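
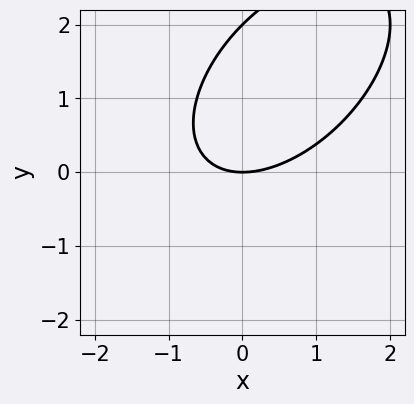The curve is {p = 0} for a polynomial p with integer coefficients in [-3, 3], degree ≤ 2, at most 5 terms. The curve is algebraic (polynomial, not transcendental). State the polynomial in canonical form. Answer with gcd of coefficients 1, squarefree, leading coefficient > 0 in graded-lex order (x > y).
x^2 - x*y + y^2 - 2*y

1. Degree: a generic line meets the curve in up to 2 points, so deg p = 2.
2. Against the integer gridlines: among the integer gridlines, it crosses the y-axis at y ∈ {0, 2}; it crosses the x-axis at the gridline x = 0.
3. Putting this together gives p.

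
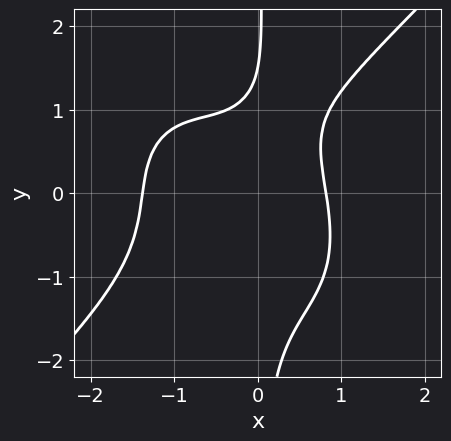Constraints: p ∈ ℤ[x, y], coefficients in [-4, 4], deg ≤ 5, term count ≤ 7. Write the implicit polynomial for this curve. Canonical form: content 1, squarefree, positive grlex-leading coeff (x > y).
1. The degree is 4 — no degree-3 curve has this shape.
2. Solving for integer coefficients yields p as stated.

3*x^4 - 3*x*y^3 + 3*x^3 + 2*y - 3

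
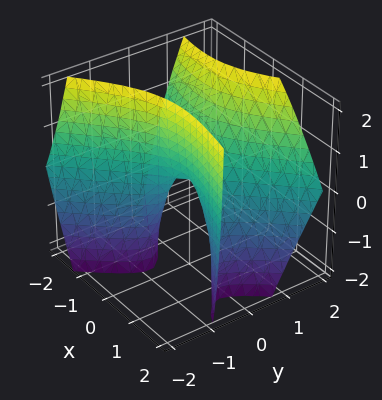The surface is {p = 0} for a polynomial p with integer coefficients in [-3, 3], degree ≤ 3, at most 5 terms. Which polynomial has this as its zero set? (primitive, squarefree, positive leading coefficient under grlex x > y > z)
First, the degree is 2 — a generic line meets the surface in up to 2 points.
Then, against the integer gridlines: one x-axis crossing is at x = 0; it meets the y-axis at y = 0 (among the integer gridlines); it meets the z-axis at z = 0 (among the integer gridlines).
Finally, assembling these constraints gives the stated polynomial.

x^2 + 2*x*y - 3*y^2 + 2*y*z + z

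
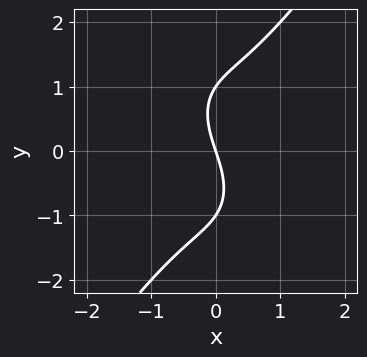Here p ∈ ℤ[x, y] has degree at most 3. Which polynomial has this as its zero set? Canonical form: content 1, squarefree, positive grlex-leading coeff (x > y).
3*x^3 - y^3 + 3*x + y

1. Degree: no degree-2 curve has this shape, so deg p = 3.
2. From the axis intercepts and sections: it meets the x-axis at x = 0 (among the integer gridlines); among the integer gridlines, it crosses the y-axis at y ∈ {-1, 0, 1}.
3. Solving for integer coefficients yields p as stated.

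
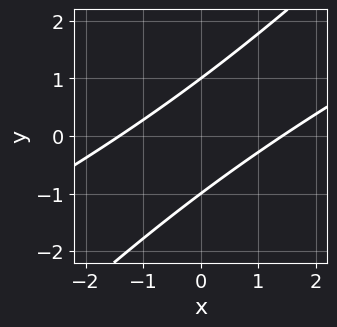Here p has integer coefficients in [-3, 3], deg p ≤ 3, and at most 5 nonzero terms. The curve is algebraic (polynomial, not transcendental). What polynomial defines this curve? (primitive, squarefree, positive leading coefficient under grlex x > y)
x^2 - 3*x*y + 2*y^2 - 2

The degree is 2 — a generic line meets the curve in up to 2 points.
Observable constraints: the y-axis gridline crossings are at y ∈ {-1, 1}.
Putting this together gives p.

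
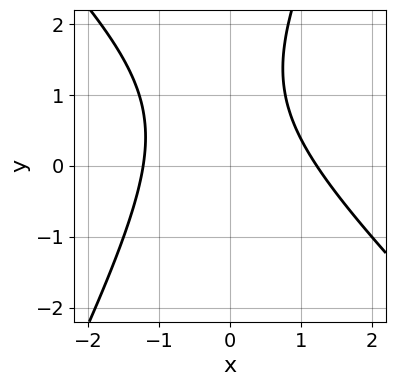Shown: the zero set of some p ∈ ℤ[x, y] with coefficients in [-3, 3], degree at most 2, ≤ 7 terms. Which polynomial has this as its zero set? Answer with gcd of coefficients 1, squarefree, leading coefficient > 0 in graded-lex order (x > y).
2*x^2 + x*y - y^2 + 2*y - 3

(a) Degree: no degree-1 curve has this shape, so deg p = 2.
(b) Against the integer gridlines: no y-intercept at any integer in the box.
(c) Fitting integer coefficients to these (and the overall shape) gives p.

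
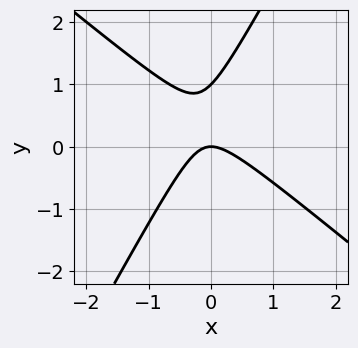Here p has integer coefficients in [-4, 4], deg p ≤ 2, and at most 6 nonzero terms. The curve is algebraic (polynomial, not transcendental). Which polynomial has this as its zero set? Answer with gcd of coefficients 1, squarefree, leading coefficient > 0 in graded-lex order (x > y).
3*x^2 + 2*x*y - 2*y^2 + 2*y

deg p = 2. The shape is more complex than any degree-1 curve.
From the axis intercepts and sections: it crosses the x-axis at the gridline x = 0; among the integer gridlines, it crosses the y-axis at y ∈ {0, 1}.
Assembling these constraints gives the stated polynomial.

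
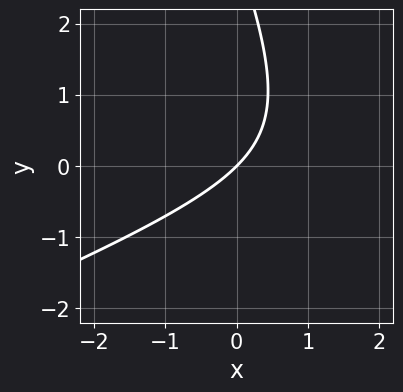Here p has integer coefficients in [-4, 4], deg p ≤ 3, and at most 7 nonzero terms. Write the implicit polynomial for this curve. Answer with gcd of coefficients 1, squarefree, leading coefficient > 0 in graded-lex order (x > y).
1. deg p = 2. A generic line meets the curve in up to 2 points.
2. Checking where it meets the axes: it crosses the x-axis at the gridline x = 0; it meets the y-axis at y = 0 (among the integer gridlines).
3. The integer polynomial consistent with all of this is the stated p.

x^2 - 2*x*y - y^2 - 3*x + 3*y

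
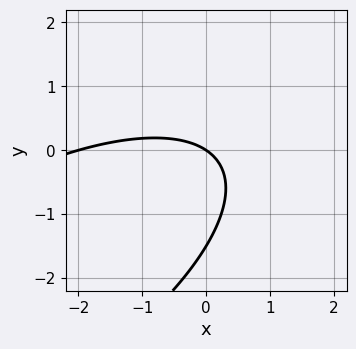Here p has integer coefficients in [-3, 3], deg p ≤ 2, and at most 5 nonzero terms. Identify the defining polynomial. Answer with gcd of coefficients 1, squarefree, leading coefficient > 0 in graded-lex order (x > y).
x^2 - 2*x*y + 2*y^2 + 2*x + 3*y

(a) Degree: no degree-1 curve has this shape, so deg p = 2.
(b) From the axis intercepts and sections: among the integer gridlines, it crosses the x-axis at x ∈ {-2, 0}; one y-axis crossing is at y = 0.
(c) Together with the visible shape, these determine p as stated.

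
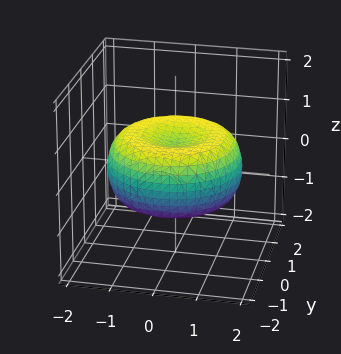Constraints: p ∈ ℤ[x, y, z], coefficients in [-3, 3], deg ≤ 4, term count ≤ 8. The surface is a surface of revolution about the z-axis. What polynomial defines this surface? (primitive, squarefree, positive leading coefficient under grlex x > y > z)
1. The degree is 4 — the shape is more complex than any degree-3 surface.
2. Symmetry: every cross-section ⟂ z is a circle, so x, y appear only via x² + y².
3. Against the integer gridlines: a circular section at z = 0 has radius between 1 and 2.
4. Matching integer coefficients to the picture gives p.

x^4 + 2*x^2*y^2 + y^4 - 2*x^2 - 2*y^2 + 3*z^2 - 1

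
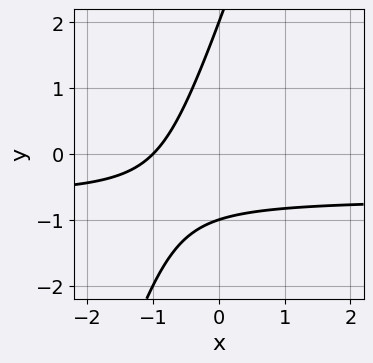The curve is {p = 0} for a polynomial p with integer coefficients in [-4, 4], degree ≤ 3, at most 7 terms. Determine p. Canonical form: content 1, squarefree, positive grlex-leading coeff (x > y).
3*x*y - y^2 + 2*x + y + 2

First, deg p = 2. No degree-1 curve has this shape.
Then, from the axis intercepts and sections: the y-axis gridline crossings are at y ∈ {-1, 2}; one x-axis crossing is at x = -1.
Finally, solving for integer coefficients yields p as stated.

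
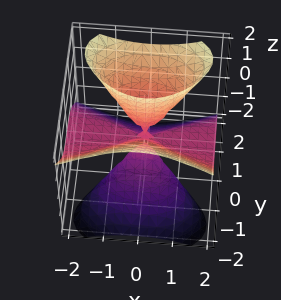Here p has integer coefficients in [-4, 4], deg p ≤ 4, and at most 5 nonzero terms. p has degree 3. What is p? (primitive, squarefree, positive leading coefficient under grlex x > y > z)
1. I count 2 distinct pieces.
2. deg p = 3.
3. From the visible intercepts: the visible z-axis segment lies entirely on the surface; every point of the x-axis in the box is on the surface; one y-axis crossing is at y = 0.
4. Together with the visible shape, these determine p as stated.

2*x^2*z + 3*y^3 - y^2*z - 3*y*z^2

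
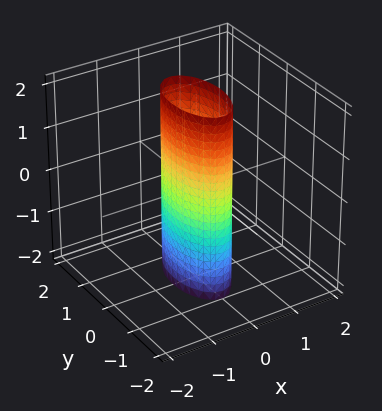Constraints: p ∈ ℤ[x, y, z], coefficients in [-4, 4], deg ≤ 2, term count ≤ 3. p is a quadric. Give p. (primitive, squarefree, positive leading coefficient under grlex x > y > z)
3*x^2 + y^2 - 1

First, degree: a cylinder; a quadric, so deg p = 2.
Then, symmetries: the x ↦ −x reflection is a symmetry, so x appears only in even powers; it's symmetric under z → −z, forcing even powers of z; it's symmetric under y → −y, forcing even powers of y.
Next, from the axis intercepts and sections: it misses every integer gridline on the z-axis; the y-axis gridline crossings are at y ∈ {-1, 1}.
Finally, solving for integer coefficients yields p as stated.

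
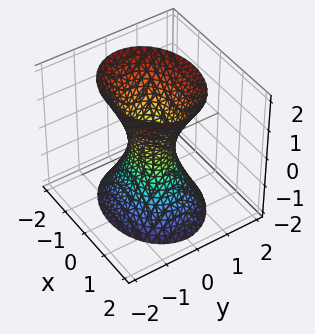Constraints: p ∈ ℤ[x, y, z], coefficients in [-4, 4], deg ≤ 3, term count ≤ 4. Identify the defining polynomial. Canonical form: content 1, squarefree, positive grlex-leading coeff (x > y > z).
First, the degree is 2 — one connected sheet with a waist; a quadric.
Next, symmetries: the x ↦ −x reflection is a symmetry, so x appears only in even powers; it's symmetric under z → −z, forcing even powers of z; mirror symmetry y ↦ −y ⇒ only even powers of y.
Then, checking where it meets the axes: it misses every integer gridline on the z-axis.
Finally, fitting integer coefficients to these (and the overall shape) gives p.

2*x^2 + 3*y^2 - z^2 - 1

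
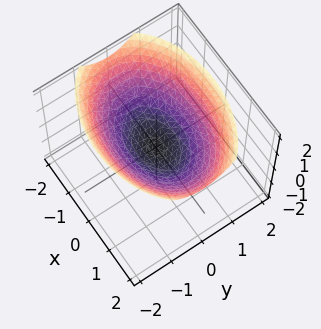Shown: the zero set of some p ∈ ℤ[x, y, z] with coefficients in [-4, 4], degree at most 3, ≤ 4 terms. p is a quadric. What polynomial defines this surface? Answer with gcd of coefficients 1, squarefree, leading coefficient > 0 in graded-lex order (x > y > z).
1. Degree: a paraboloid; a quadric, so deg p = 2.
2. Symmetries: the y ↦ −y reflection is a symmetry, so y appears only in even powers; the x ↦ −x reflection is a symmetry, so x appears only in even powers.
3. From the axis intercepts and sections: it crosses the y-axis at the gridline y = 0; it meets the z-axis at z = 0 (among the integer gridlines); it crosses the x-axis at the gridline x = 0.
4. The integer polynomial consistent with all of this is the stated p.

x^2 + 2*y^2 - 3*z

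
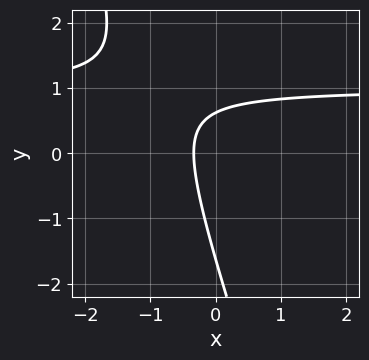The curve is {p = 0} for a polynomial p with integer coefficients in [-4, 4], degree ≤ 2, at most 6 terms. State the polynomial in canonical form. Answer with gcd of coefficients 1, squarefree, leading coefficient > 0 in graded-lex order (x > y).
1. The degree is 2 — no degree-1 curve has this shape.
2. Solving for integer coefficients yields p as stated.

3*x*y + y^2 - 3*x + y - 1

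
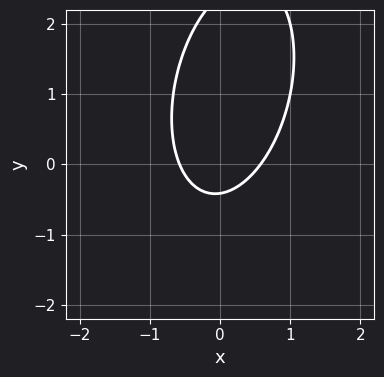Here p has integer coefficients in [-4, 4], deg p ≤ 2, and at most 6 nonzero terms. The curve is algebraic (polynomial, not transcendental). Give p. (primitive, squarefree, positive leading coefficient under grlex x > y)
3*x^2 - x*y + y^2 - 2*y - 1

1. deg p = 2. The shape is more complex than any degree-1 curve.
2. Matching integer coefficients to the picture gives p.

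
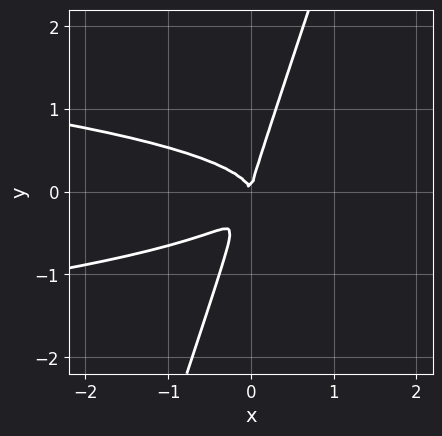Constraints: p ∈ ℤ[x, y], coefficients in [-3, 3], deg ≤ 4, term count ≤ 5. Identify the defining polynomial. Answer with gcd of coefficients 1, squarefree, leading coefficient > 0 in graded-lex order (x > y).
3*x*y^2 - y^3 + x^2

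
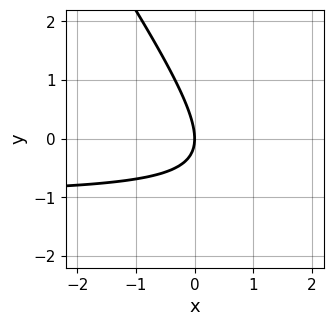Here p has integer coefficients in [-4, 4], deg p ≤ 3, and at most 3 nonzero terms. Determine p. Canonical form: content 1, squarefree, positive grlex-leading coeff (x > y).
First, degree: no degree-1 curve has this shape, so deg p = 2.
Then, checking where it meets the axes: it meets the y-axis at y = 0 (among the integer gridlines); one x-axis crossing is at x = 0.
Finally, solving for integer coefficients yields p as stated.

3*x*y + 2*y^2 + 3*x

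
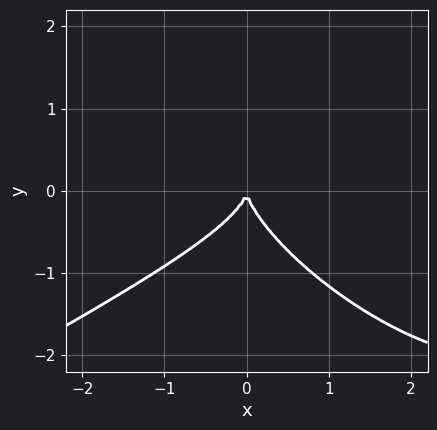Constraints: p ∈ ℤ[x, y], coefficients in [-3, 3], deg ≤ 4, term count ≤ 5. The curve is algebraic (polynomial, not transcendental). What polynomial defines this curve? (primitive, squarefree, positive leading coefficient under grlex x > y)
First, deg p = 3.
Next, from the axis intercepts and sections: one x-axis crossing is at x = 0; one y-axis crossing is at y = 0.
Finally, fitting integer coefficients to these (and the overall shape) gives p.

x^3 - 2*x*y^2 - 3*y^3 - 3*x^2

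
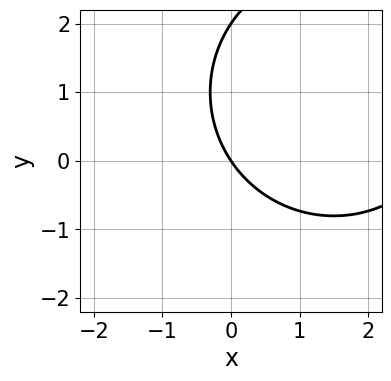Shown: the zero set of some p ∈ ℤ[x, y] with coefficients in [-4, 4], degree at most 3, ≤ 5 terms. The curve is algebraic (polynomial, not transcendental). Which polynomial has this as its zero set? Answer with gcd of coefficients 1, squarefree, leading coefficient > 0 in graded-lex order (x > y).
The degree is 2 — the shape is more complex than any degree-1 curve.
Observable constraints: among the integer gridlines, it crosses the y-axis at y ∈ {0, 2}; it crosses the x-axis at the gridline x = 0.
Together with the visible shape, these determine p as stated.

x^2 + y^2 - 3*x - 2*y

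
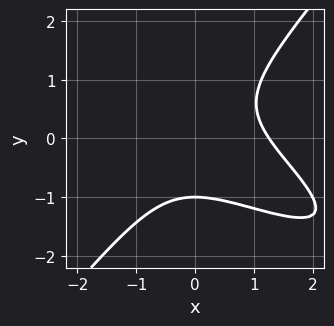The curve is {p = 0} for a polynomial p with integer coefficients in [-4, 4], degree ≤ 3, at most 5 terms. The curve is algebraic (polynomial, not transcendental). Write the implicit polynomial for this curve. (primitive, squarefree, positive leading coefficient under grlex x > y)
1. Degree: no degree-2 curve has this shape, so deg p = 3.
2. Checking where it meets the axes: one y-axis crossing is at y = -1.
3. The integer polynomial consistent with all of this is the stated p.

x^3 + 2*x^2*y - 2*y^3 - 2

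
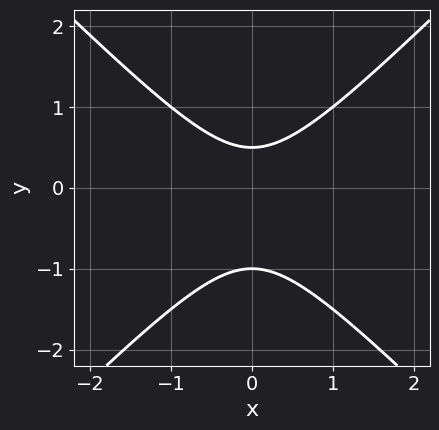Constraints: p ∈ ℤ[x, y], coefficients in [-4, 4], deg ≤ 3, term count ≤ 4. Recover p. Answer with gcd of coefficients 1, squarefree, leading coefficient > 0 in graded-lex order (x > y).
(a) Degree: a generic line meets the curve in up to 2 points, so deg p = 2.
(b) Symmetries: the x ↦ −x reflection is a symmetry, so x appears only in even powers.
(c) Reading off the gridlines: it misses every integer gridline on the x-axis; it crosses the y-axis at the gridline y = -1.
(d) Fitting integer coefficients to these (and the overall shape) gives p.

2*x^2 - 2*y^2 - y + 1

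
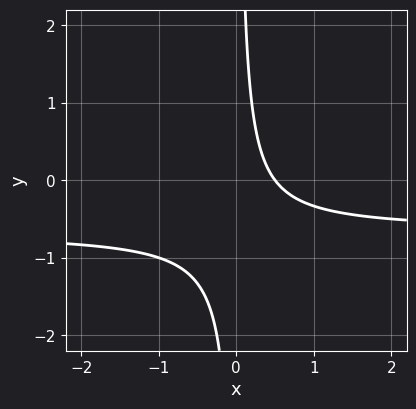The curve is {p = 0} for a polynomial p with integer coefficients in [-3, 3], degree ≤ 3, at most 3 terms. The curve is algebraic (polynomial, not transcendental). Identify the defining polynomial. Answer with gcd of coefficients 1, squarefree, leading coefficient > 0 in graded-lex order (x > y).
3*x*y + 2*x - 1

1. deg p = 2.
2. Against the integer gridlines: no y-intercept at any integer in the box.
3. These observations pin down the coefficients.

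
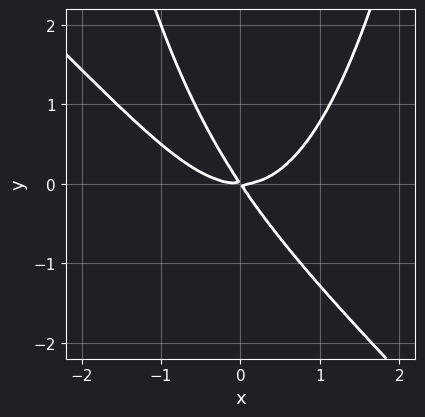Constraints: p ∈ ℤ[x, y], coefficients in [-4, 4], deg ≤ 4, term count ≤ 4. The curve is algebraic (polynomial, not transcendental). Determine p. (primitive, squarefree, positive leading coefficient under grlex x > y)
First, the degree is 3 — a generic line meets the curve in up to 3 points.
Then, from the axis intercepts and sections: one x-axis crossing is at x = 0; it crosses the y-axis at the gridline y = 0.
Finally, the integer polynomial consistent with all of this is the stated p.

2*x^3 + 2*x^2*y - 3*x*y - 2*y^2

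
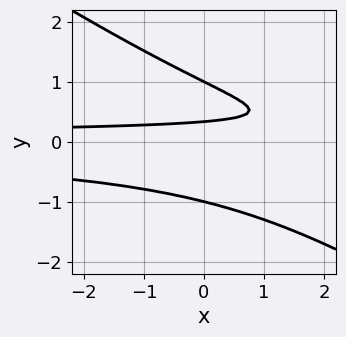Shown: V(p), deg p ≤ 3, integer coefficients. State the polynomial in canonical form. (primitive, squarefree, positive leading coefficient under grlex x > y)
2*x*y^2 + 3*y^3 - y^2 - 3*y + 1

The degree is 3 — a generic line meets the curve in up to 3 points.
Against the integer gridlines: no x-intercept at any integer in the box; among the integer gridlines, it crosses the y-axis at y ∈ {-1, 1}.
Putting this together gives p.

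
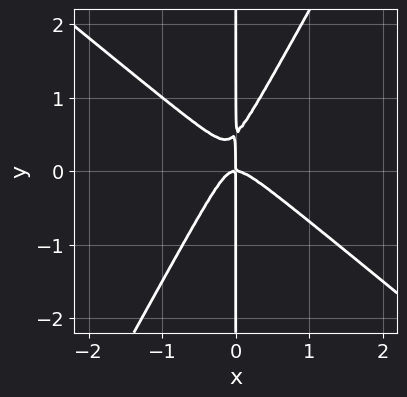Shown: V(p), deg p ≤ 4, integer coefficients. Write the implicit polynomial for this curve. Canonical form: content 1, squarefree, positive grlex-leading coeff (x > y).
3*x^3 + 2*x^2*y - 2*x*y^2 + x*y

The degree is 3 — no degree-2 curve has this shape.
Against the integer gridlines: one x-axis crossing is at x = 0; every point of the y-axis in the box is on the curve.
Assembling these constraints gives the stated polynomial.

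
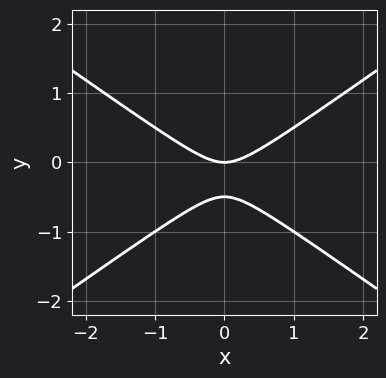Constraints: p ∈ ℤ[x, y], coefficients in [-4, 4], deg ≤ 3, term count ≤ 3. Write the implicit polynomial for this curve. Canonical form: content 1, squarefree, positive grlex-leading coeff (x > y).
First, the degree is 2 — the shape is more complex than any degree-1 curve.
Next, symmetries: the x ↦ −x reflection is a symmetry, so x appears only in even powers.
Next, from the visible intercepts: it crosses the y-axis at the gridline y = 0; one x-axis crossing is at x = 0.
Finally, solving for integer coefficients yields p as stated.

x^2 - 2*y^2 - y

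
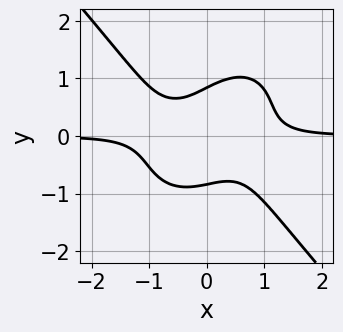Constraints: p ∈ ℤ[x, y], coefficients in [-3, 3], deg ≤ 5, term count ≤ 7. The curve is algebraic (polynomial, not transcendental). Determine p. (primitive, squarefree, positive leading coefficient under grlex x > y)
1. deg p = 4.
2. From the axis intercepts and sections: the curve avoids every integer x-axis point in the box.
3. The integer polynomial consistent with all of this is the stated p.

3*x^3*y + 2*y^4 - x*y^2 - 2*x*y - 1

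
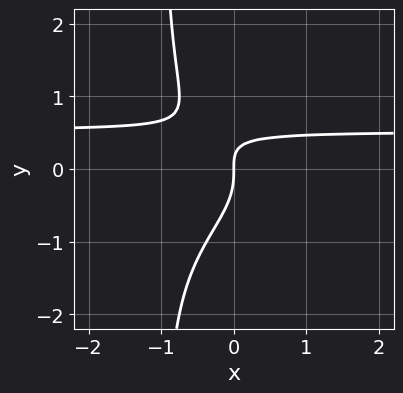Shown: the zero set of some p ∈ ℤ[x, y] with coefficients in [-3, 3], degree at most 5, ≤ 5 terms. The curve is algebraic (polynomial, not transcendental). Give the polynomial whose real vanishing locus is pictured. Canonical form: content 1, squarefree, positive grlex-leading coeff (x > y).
3*x*y^3 + 3*y^3 + 3*x*y - 2*x

1. The degree is 4 — the shape is more complex than any degree-3 curve.
2. From the visible intercepts: it crosses the y-axis at the gridline y = 0; it meets the x-axis at x = 0 (among the integer gridlines).
3. Solving for integer coefficients yields p as stated.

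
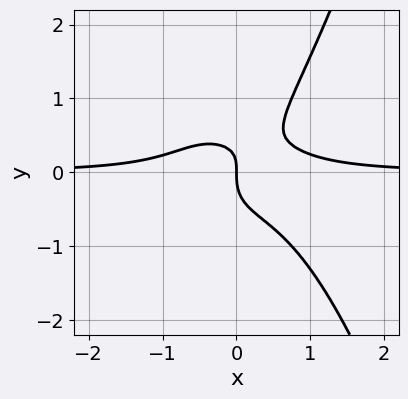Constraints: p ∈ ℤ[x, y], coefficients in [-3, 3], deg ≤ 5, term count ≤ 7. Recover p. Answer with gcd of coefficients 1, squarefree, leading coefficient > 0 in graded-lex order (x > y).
3*x^3*y + x*y^2 - 2*y^3 + x*y - x

(a) deg p = 4.
(b) From the visible intercepts: one x-axis crossing is at x = 0; it crosses the y-axis at the gridline y = 0.
(c) Assembling these constraints gives the stated polynomial.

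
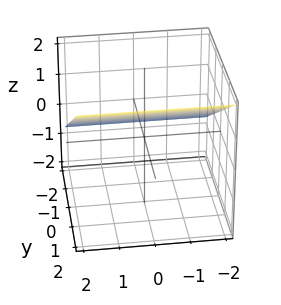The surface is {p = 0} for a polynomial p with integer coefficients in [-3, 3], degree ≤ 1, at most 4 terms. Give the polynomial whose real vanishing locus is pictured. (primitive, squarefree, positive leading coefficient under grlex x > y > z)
2*y - 3*z + 2

(a) Degree: the surface is flat (a plane), so deg p = 1.
(b) Against the integer gridlines: it meets the y-axis at y = -1 (among the integer gridlines); the surface avoids every integer x-axis point in the box.
(c) Fitting integer coefficients to these (and the overall shape) gives p.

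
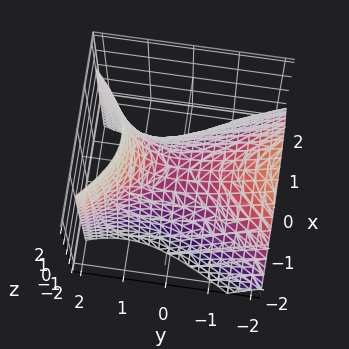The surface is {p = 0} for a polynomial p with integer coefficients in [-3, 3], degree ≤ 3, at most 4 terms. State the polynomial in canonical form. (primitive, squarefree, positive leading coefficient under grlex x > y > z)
2*x^2 - y^2 - y*z + 2*z

First, deg p = 2.
Then, from the visible intercepts: it meets the x-axis at x = 0 (among the integer gridlines); it crosses the y-axis at the gridline y = 0.
Finally, assembling these constraints gives the stated polynomial.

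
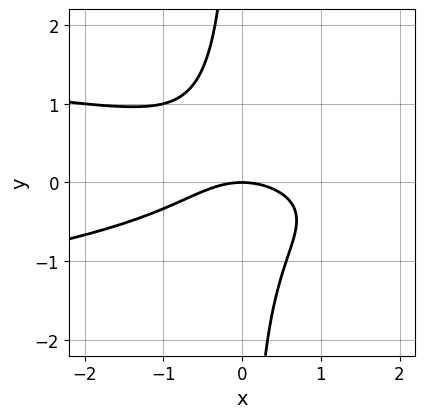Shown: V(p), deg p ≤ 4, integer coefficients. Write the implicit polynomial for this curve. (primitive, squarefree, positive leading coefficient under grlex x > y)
1. deg p = 3. The shape is more complex than any degree-2 curve.
2. From the axis intercepts and sections: one y-axis crossing is at y = 0; one x-axis crossing is at x = 0.
3. Matching integer coefficients to the picture gives p.

3*x*y^2 + x^2 + 2*y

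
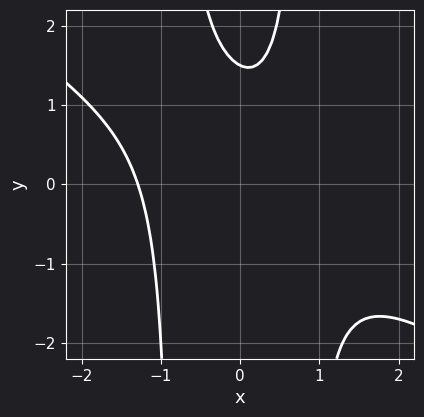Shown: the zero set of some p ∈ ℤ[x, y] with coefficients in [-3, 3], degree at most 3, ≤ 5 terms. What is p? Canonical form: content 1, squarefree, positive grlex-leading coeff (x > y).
2*x^3 + 3*x^2*y - x - 2*y + 3

1. The degree is 3 — a generic line meets the curve in up to 3 points.
2. Putting this together gives p.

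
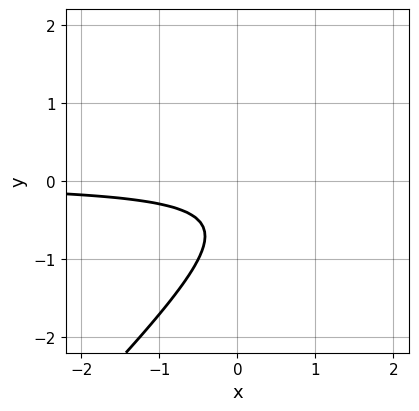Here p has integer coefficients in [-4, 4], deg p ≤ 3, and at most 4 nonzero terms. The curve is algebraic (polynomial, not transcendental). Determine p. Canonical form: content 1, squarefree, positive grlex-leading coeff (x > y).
2*x*y - 2*y^2 - 2*y - 1

First, degree: a generic line meets the curve in up to 2 points, so deg p = 2.
Next, from the visible intercepts: the curve avoids every integer y-axis point in the box; the curve avoids every integer x-axis point in the box.
Finally, assembling these constraints gives the stated polynomial.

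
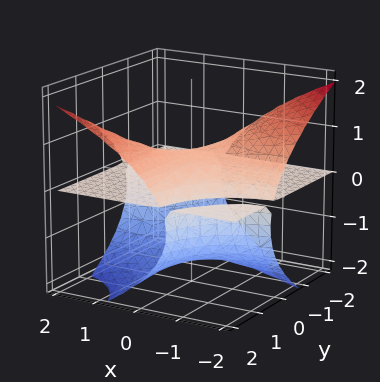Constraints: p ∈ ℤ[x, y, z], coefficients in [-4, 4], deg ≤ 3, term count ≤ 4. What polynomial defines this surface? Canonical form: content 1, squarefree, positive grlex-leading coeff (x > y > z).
x*y*z - z^3 - z^2 + z

1. There are 2 components. Treating them together as one polynomial.
2. deg p = 3. A generic line meets the surface in up to 3 points.
3. Observable constraints: every point of the y-axis in the box is on the surface; it meets the z-axis at z = 0 (among the integer gridlines).
4. The integer polynomial consistent with all of this is the stated p. Check: (2, 0, 0) on the x-axis lies on the surface, and p(2, 0, 0) = 0. ✓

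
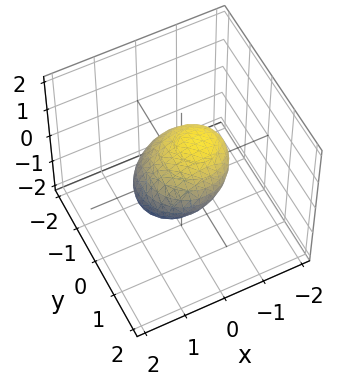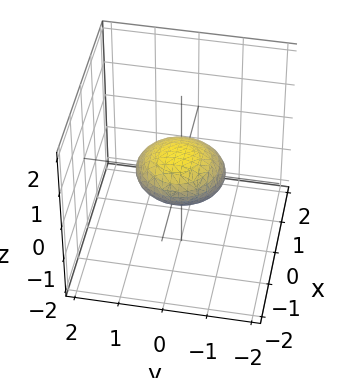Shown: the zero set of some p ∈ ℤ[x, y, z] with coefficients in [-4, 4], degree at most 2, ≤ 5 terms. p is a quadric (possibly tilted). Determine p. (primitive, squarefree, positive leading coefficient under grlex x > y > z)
2*x^2 + 2*x*z + 2*y^2 + 3*z^2 - 2

First, degree: no degree-1 surface has this shape, so deg p = 2.
Then, against the integer gridlines: the x-axis gridline crossings are at x ∈ {-1, 1}; among the integer gridlines, it crosses the y-axis at y ∈ {-1, 1}.
Finally, putting this together gives p.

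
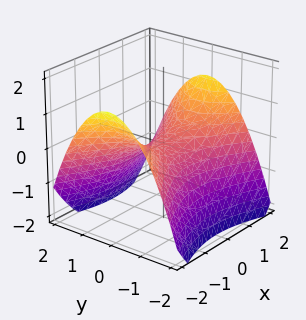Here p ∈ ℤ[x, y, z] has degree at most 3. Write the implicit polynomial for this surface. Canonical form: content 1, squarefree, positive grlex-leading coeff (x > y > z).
x^2 - 2*y^2 - 3*z

1. deg p = 2. A saddle surface; a quadric.
2. Symmetries: the x ↦ −x reflection is a symmetry, so x appears only in even powers; it's symmetric under y → −y, forcing even powers of y.
3. Against the integer gridlines: it meets the x-axis at x = 0 (among the integer gridlines); it meets the z-axis at z = 0 (among the integer gridlines); it crosses the y-axis at the gridline y = 0.
4. Together with the visible shape, these determine p as stated.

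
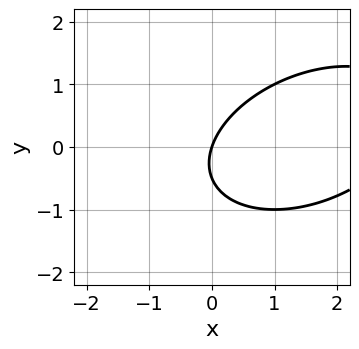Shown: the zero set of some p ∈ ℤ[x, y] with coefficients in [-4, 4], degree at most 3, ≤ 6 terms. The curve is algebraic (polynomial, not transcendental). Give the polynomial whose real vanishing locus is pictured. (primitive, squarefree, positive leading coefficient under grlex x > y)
x^2 - x*y + 2*y^2 - 3*x + y

(a) Degree: a generic line meets the curve in up to 2 points, so deg p = 2.
(b) Reading off the gridlines: it meets the y-axis at y = 0 (among the integer gridlines); one x-axis crossing is at x = 0.
(c) Together with the visible shape, these determine p as stated.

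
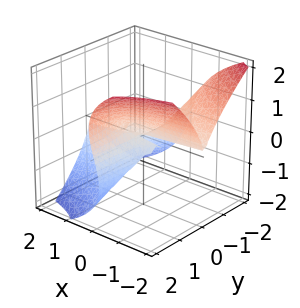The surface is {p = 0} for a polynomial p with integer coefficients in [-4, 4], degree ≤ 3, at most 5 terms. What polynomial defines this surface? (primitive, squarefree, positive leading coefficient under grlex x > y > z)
Degree: a generic line meets the surface in up to 3 points, so deg p = 3.
Observable constraints: it meets the z-axis at z = 0 (among the integer gridlines); the visible y-axis segment lies entirely on the surface; the visible x-axis segment lies entirely on the surface.
The integer polynomial consistent with all of this is the stated p.

3*x*y^2 + 2*z^3 - 2*y*z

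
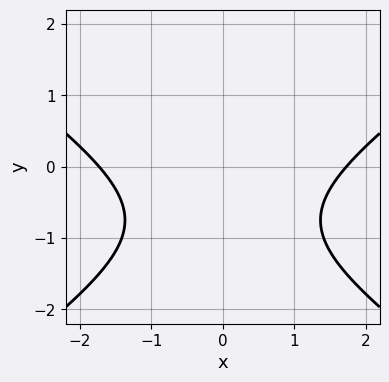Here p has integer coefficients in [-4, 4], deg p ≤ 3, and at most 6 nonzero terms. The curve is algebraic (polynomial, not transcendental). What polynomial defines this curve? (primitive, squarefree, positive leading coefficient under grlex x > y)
x^2 - 2*y^2 - 3*y - 3

1. The degree is 2 — no degree-1 curve has this shape.
2. Symmetries: it's symmetric under x → −x, forcing even powers of x.
3. From the visible intercepts: it misses every integer gridline on the y-axis.
4. Assembling these constraints gives the stated polynomial.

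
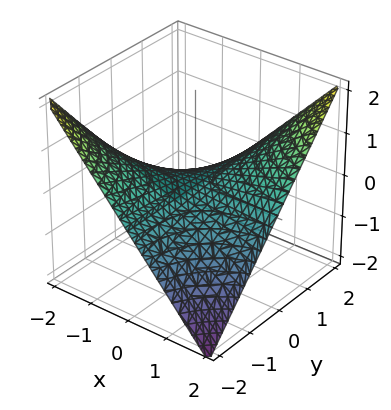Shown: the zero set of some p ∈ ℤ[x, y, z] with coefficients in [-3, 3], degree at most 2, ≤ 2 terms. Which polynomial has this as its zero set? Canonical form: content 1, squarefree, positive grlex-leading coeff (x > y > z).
(a) The degree is 2 — a hyperbolic paraboloid; a quadric.
(b) From the axis intercepts and sections: every point of the y-axis in the box is on the surface; the visible x-axis segment lies entirely on the surface; it meets the z-axis at z = 0 (among the integer gridlines).
(c) Putting this together gives p.

x*y - 2*z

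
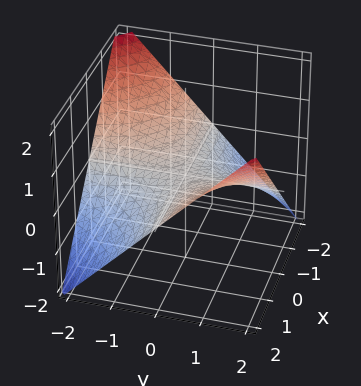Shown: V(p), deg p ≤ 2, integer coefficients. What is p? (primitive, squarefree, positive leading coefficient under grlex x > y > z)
x*y - 2*z

(a) deg p = 2. A saddle surface; a quadric.
(b) Reading off the gridlines: every point of the y-axis in the box is on the surface; it meets the z-axis at z = 0 (among the integer gridlines).
(c) Fitting integer coefficients to these (and the overall shape) gives p. Check: (1, 0, 0) on the x-axis lies on the surface, and p(1, 0, 0) = 0. ✓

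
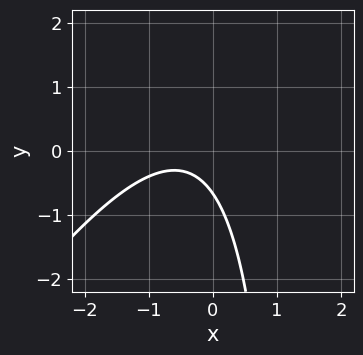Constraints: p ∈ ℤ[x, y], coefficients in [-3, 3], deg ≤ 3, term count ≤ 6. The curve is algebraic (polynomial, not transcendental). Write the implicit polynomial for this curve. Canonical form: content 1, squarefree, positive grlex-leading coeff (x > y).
3*x^2 - 2*x*y + 3*x + 3*y + 2

(a) Degree: a generic line meets the curve in up to 2 points, so deg p = 2.
(b) Reading off the gridlines: it misses every integer gridline on the x-axis.
(c) Assembling these constraints gives the stated polynomial.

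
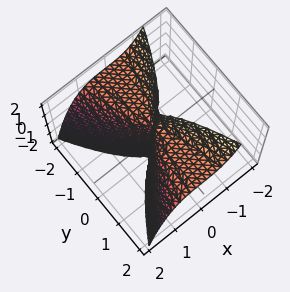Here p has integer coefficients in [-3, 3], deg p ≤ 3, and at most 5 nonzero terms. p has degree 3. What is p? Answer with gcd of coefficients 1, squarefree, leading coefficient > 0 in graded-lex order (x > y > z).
(a) Degree: a generic line meets the surface in up to 3 points, so deg p = 3.
(b) Reading off the gridlines: one y-axis crossing is at y = 0; one x-axis crossing is at x = 0; every point of the z-axis in the box is on the surface.
(c) Together with the visible shape, these determine p as stated.

2*x^3 + y^2*z - y^2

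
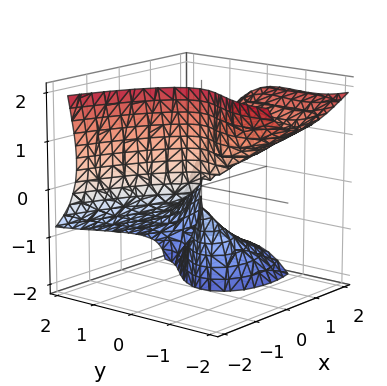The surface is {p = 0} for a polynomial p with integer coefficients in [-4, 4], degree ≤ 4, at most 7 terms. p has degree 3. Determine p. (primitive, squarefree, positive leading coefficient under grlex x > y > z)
x^2*y + 2*x*z^2 + 2*y^3 + 3*y^2*z - 3*x^2

First, deg p = 3. No degree-2 surface has this shape.
Then, from the axis intercepts and sections: it crosses the y-axis at the gridline y = 0; it meets the x-axis at x = 0 (among the integer gridlines); the visible z-axis segment lies entirely on the surface.
Finally, together with the visible shape, these determine p as stated.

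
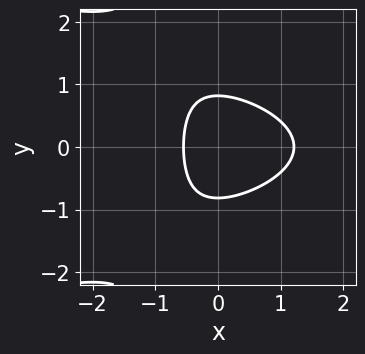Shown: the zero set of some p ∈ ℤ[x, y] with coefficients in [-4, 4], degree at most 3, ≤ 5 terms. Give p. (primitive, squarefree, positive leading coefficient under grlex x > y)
3*x*y^2 + 3*x^2 + 3*y^2 - 2*x - 2

(a) deg p = 3. The shape is more complex than any degree-2 curve.
(b) Symmetries: the y ↦ −y reflection is a symmetry, so y appears only in even powers.
(c) These observations pin down the coefficients.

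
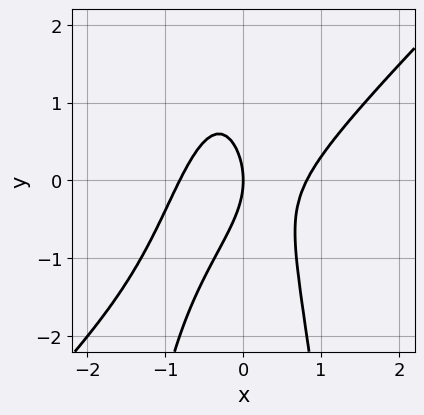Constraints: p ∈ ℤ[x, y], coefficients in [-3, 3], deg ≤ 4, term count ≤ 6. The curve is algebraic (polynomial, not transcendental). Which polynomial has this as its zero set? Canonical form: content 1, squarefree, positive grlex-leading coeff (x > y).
(a) The degree is 3 — a generic line meets the curve in up to 3 points.
(b) From the axis intercepts and sections: one x-axis crossing is at x = 0; one y-axis crossing is at y = 0.
(c) These observations pin down the coefficients.

3*x^3 - 3*x^2*y - y^2 - 2*x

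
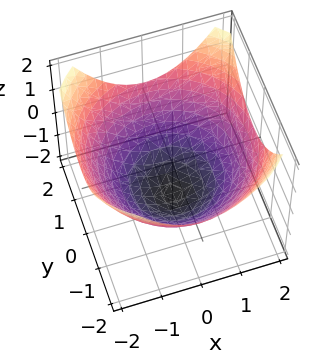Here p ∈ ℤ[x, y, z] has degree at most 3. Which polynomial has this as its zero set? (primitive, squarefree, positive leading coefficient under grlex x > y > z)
x^2 + y^2 - 2*z - 3

(a) The degree is 2 — a generic line meets the surface in up to 2 points.
(b) Symmetries: the z-axis is an axis of rotation, so x and y enter only as x² + y².
(c) Checking where it meets the axes: a circular section at z = 0 has radius between 1 and 2.
(d) The integer polynomial consistent with all of this is the stated p.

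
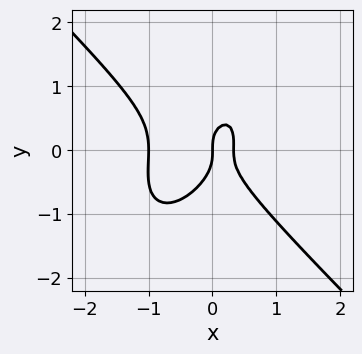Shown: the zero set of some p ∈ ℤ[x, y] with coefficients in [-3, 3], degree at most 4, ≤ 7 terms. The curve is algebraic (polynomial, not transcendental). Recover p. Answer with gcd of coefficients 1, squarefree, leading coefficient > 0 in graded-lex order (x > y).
The degree is 3 — no degree-2 curve has this shape.
Observable constraints: one y-axis crossing is at y = 0; among the integer gridlines, it crosses the x-axis at x ∈ {-1, 0}.
Fitting integer coefficients to these (and the overall shape) gives p.

3*x^3 - x*y^2 + 2*y^3 + 2*x^2 - x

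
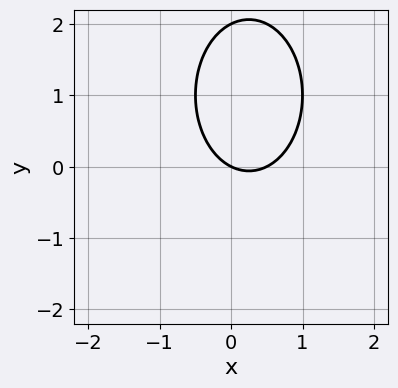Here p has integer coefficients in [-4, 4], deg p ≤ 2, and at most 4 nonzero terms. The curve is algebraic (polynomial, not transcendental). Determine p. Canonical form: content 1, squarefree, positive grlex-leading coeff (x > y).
2*x^2 + y^2 - x - 2*y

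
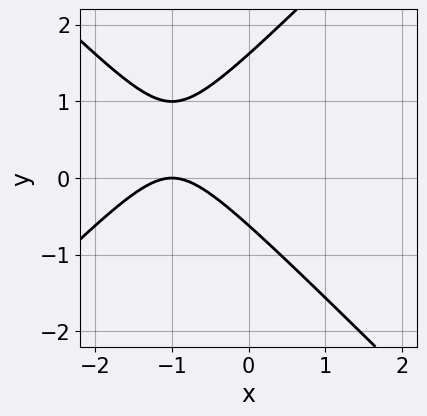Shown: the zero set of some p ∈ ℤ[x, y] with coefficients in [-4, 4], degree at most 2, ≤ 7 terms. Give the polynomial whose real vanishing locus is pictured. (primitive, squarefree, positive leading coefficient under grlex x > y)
Degree: a generic line meets the curve in up to 2 points, so deg p = 2.
Checking where it meets the axes: it meets the x-axis at x = -1 (among the integer gridlines).
The integer polynomial consistent with all of this is the stated p.

x^2 - y^2 + 2*x + y + 1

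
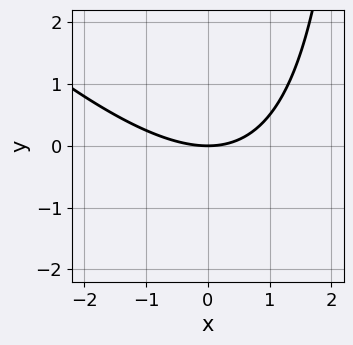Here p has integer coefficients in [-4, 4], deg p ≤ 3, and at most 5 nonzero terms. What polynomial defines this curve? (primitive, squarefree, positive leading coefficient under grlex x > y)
(a) Degree: a generic line meets the curve in up to 2 points, so deg p = 2.
(b) Reading off the gridlines: it meets the x-axis at x = 0 (among the integer gridlines); one y-axis crossing is at y = 0.
(c) These observations pin down the coefficients.

x^2 + x*y - 3*y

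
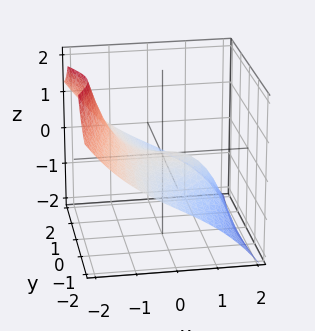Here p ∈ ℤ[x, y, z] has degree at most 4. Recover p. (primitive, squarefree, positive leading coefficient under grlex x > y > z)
The degree is 3 — no degree-2 surface has this shape.
From the visible intercepts: one y-axis crossing is at y = 0; it meets the x-axis at x = 0 (among the integer gridlines); it crosses the z-axis at the gridline z = 0.
Fitting integer coefficients to these (and the overall shape) gives p.

x^3 + 2*x*y^2 + 3*y^2*z + 2*y^2 + 3*z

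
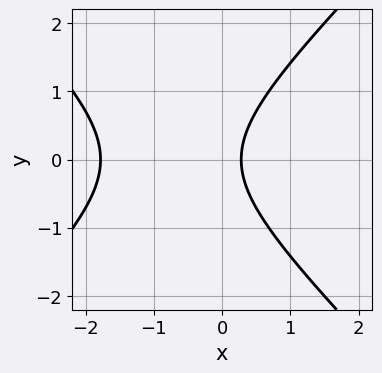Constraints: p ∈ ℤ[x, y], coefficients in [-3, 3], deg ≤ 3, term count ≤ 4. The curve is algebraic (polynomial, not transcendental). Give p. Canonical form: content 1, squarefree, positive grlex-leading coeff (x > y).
2*x^2 - 2*y^2 + 3*x - 1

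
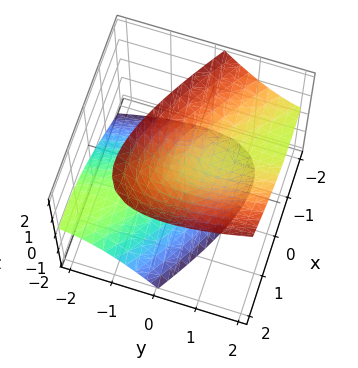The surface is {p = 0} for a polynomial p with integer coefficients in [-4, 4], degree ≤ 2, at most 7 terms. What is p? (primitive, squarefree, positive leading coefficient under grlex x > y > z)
2*x^2 + 3*x*y + y^2 - 3*y*z - 2*z^2 + 1

I count 2 distinct pieces. They look like related sheets of one shape, so recover p as a whole.
Degree: no degree-1 surface has this shape, so deg p = 2.
From the axis intercepts and sections: it misses every integer gridline on the y-axis; no x-intercept at any integer in the box.
Fitting integer coefficients to these (and the overall shape) gives p.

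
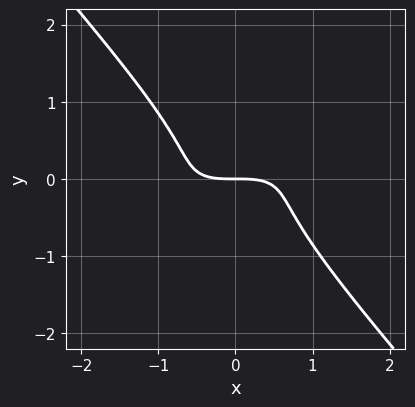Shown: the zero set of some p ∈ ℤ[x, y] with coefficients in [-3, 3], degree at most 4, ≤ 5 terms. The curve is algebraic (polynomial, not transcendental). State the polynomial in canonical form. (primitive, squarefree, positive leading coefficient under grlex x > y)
deg p = 3.
Against the integer gridlines: it crosses the x-axis at the gridline x = 0; it crosses the y-axis at the gridline y = 0.
Matching integer coefficients to the picture gives p.

x^3 - 3*x^2*y + 3*y^3 + 2*y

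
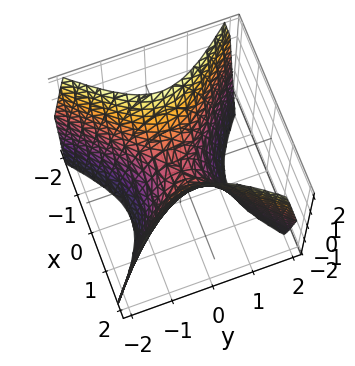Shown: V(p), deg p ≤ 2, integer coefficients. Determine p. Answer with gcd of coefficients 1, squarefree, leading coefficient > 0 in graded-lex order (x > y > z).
Degree: a hyperbolic paraboloid; a quadric, so deg p = 2.
Symmetries: the y ↦ −y reflection is a symmetry, so y appears only in even powers; the x ↦ −x reflection is a symmetry, so x appears only in even powers.
From the visible intercepts: one y-axis crossing is at y = 0; it meets the x-axis at x = 0 (among the integer gridlines); it meets the z-axis at z = 0 (among the integer gridlines).
Putting this together gives p.

3*x^2 - 3*y^2 - 2*z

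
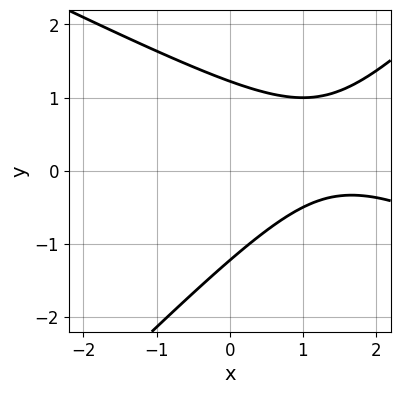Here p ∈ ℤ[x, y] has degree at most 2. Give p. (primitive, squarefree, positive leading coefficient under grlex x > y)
x^2 + x*y - 2*y^2 - 3*x + 3

1. deg p = 2. No degree-1 curve has this shape.
2. Observable constraints: the curve avoids every integer x-axis point in the box.
3. Fitting integer coefficients to these (and the overall shape) gives p.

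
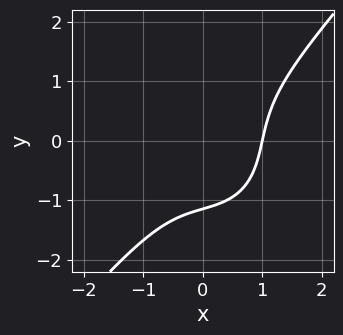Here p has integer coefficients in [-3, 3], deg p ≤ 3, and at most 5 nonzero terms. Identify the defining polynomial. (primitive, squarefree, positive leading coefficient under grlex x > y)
3*x^3 - 2*y^3 - 2*x*y - 3

1. The degree is 3 — no degree-2 curve has this shape.
2. Against the integer gridlines: it crosses the x-axis at the gridline x = 1.
3. Solving for integer coefficients yields p as stated.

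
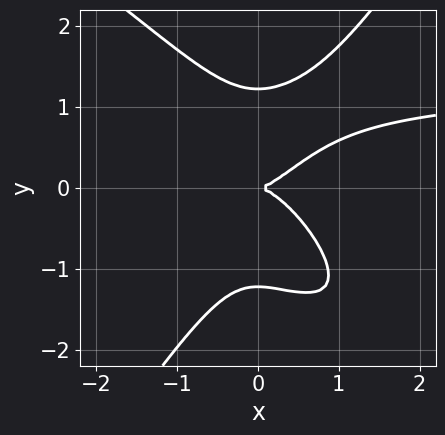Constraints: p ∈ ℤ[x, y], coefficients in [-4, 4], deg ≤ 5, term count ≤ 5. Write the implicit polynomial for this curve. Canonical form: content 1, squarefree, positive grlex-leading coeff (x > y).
2*x^3*y + 3*x^2*y^2 - 2*y^4 - 3*x^3 + 3*y^2

The degree is 4 — a generic line meets the curve in up to 4 points.
Observable constraints: it crosses the x-axis at the gridline x = 0; it crosses the y-axis at the gridline y = 0.
Assembling these constraints gives the stated polynomial.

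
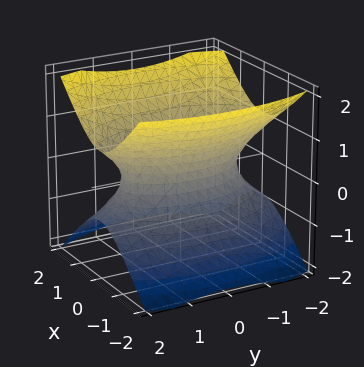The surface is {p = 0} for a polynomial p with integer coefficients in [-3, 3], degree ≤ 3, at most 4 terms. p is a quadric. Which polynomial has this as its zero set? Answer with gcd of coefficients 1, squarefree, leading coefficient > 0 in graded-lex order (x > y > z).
(a) The degree is 2 — one connected sheet with a waist; a quadric.
(b) Symmetries: it's symmetric under x → −x, forcing even powers of x; it's symmetric under y → −y, forcing even powers of y; the z ↦ −z reflection is a symmetry, so z appears only in even powers.
(c) Against the integer gridlines: the surface avoids every integer z-axis point in the box.
(d) Putting this together gives p.

3*x^2 + y^2 - 3*z^2 - 2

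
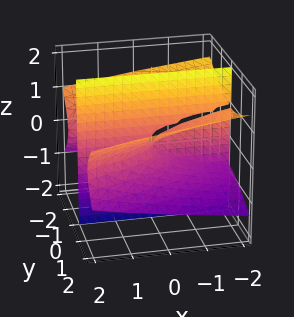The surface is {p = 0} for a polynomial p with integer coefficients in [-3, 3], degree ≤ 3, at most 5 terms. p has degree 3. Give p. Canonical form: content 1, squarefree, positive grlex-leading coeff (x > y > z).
I count 2 distinct pieces.
Degree: the shape is more complex than any degree-2 surface, so deg p = 3.
Observable constraints: the visible z-axis segment lies entirely on the surface; every point of the x-axis in the box is on the surface; one y-axis crossing is at y = 0.
Putting this together gives p.

y^3 - 3*y*z^2 - x*y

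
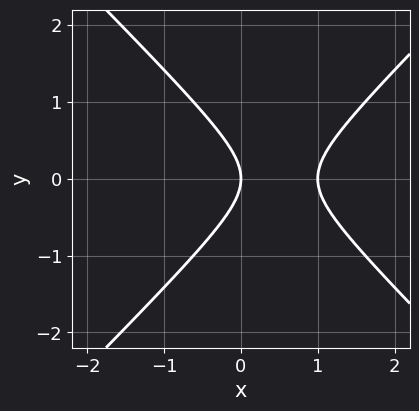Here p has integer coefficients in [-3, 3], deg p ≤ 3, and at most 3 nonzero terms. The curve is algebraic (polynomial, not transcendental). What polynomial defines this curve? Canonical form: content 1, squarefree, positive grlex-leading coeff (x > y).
(a) deg p = 2. A generic line meets the curve in up to 2 points.
(b) Symmetries: mirror symmetry y ↦ −y ⇒ only even powers of y.
(c) Observable constraints: among the integer gridlines, it crosses the x-axis at x ∈ {0, 1}; one y-axis crossing is at y = 0.
(d) Solving for integer coefficients yields p as stated.

x^2 - y^2 - x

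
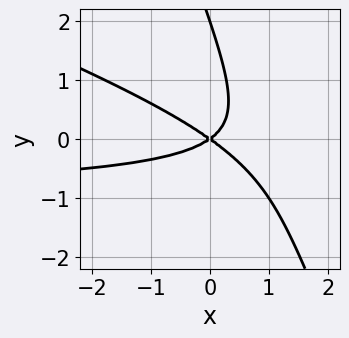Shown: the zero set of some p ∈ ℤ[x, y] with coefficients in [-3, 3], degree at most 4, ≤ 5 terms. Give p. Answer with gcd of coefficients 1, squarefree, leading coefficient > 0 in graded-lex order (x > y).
First, deg p = 3.
Then, observable constraints: it meets the x-axis at x = 0 (among the integer gridlines); the y-axis gridline crossings are at y ∈ {0, 2}.
Finally, these observations pin down the coefficients.

x^2*y + 3*x*y^2 + y^3 + x^2 - 2*y^2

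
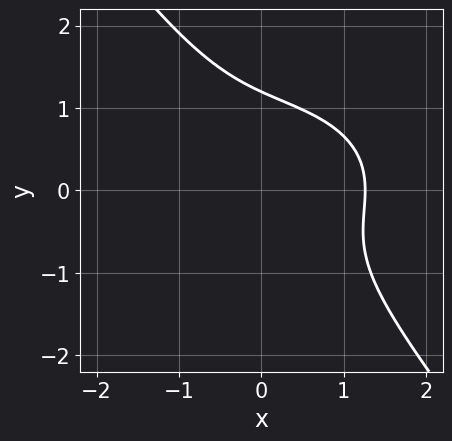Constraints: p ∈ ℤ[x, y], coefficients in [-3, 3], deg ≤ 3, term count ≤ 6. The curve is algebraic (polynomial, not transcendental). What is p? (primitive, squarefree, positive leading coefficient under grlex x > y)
x^3 + 2*x*y^2 + 2*y^3 - y^2 - 2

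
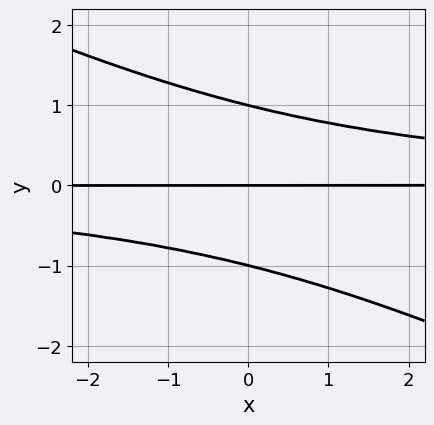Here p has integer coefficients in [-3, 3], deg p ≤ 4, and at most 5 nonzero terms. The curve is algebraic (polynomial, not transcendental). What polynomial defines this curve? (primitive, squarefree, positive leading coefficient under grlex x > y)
First, deg p = 3.
Then, checking where it meets the axes: among the integer gridlines, it crosses the y-axis at y ∈ {-1, 0, 1}; the visible x-axis segment lies entirely on the curve.
Finally, the integer polynomial consistent with all of this is the stated p.

x*y^2 + 2*y^3 - 2*y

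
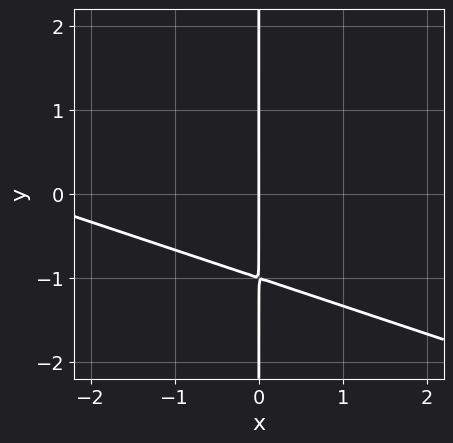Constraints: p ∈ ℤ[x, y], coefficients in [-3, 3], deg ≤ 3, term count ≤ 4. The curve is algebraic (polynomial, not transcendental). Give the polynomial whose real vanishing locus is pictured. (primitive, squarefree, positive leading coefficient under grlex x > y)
x^2 + 3*x*y + 3*x

1. Degree: no degree-1 curve has this shape, so deg p = 2.
2. From the visible intercepts: every point of the y-axis in the box is on the curve; it meets the x-axis at x = 0 (among the integer gridlines).
3. Putting this together gives p.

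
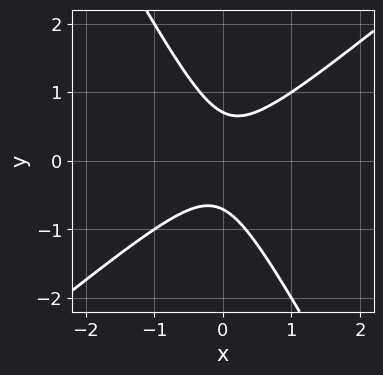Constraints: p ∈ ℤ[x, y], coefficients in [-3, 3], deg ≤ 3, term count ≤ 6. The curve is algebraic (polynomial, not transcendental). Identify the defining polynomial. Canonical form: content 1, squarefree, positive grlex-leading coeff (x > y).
The degree is 2 — the shape is more complex than any degree-1 curve.
Reading off the gridlines: it misses every integer gridline on the x-axis.
Matching integer coefficients to the picture gives p.

3*x^2 - 2*x*y - 2*y^2 + 1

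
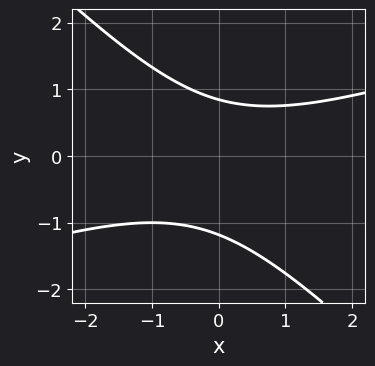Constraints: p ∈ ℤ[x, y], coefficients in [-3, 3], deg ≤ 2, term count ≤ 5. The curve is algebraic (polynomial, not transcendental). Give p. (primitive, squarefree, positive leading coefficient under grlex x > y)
x^2 - 2*x*y - 3*y^2 - y + 3

Degree: the shape is more complex than any degree-1 curve, so deg p = 2.
Reading off the gridlines: the curve avoids every integer x-axis point in the box.
Solving for integer coefficients yields p as stated.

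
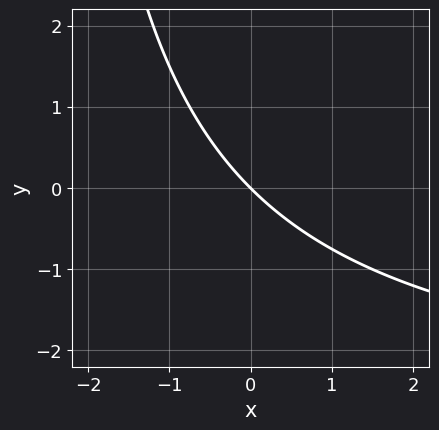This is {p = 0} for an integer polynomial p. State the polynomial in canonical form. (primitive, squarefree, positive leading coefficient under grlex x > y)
(a) The degree is 2 — no degree-1 curve has this shape.
(b) Checking where it meets the axes: one y-axis crossing is at y = 0; one x-axis crossing is at x = 0.
(c) Solving for integer coefficients yields p as stated.

x*y + 3*x + 3*y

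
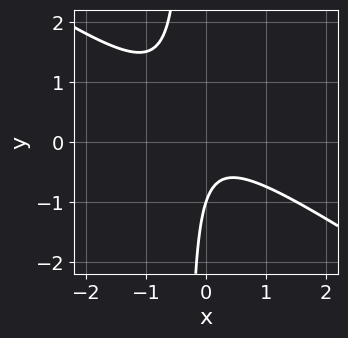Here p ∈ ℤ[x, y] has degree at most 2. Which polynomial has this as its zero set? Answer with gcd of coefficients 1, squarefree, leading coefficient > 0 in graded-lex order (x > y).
2*x^2 + 3*x*y + y + 1

deg p = 2.
Against the integer gridlines: it meets the y-axis at y = -1 (among the integer gridlines); the curve avoids every integer x-axis point in the box.
Fitting integer coefficients to these (and the overall shape) gives p.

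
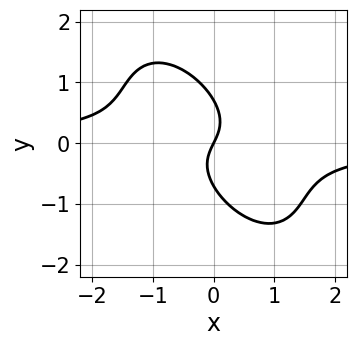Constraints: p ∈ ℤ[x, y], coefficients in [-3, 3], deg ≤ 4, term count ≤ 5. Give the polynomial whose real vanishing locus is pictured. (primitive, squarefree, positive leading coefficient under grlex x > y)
3*x^2*y + 3*x*y^2 + 2*y^3 + 2*x - y

(a) The degree is 3 — the shape is more complex than any degree-2 curve.
(b) From the visible intercepts: it meets the y-axis at y = 0 (among the integer gridlines); it meets the x-axis at x = 0 (among the integer gridlines).
(c) Solving for integer coefficients yields p as stated.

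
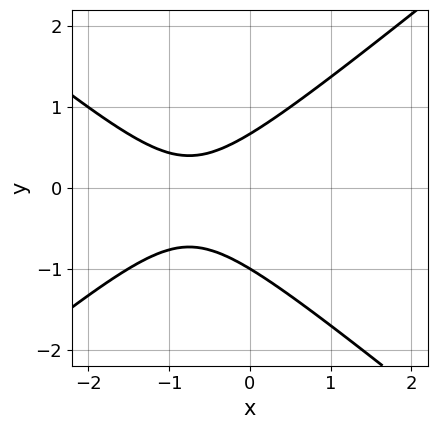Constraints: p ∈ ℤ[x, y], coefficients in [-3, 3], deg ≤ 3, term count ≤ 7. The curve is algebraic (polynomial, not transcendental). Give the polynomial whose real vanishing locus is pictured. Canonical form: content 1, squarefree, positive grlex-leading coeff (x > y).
(a) The degree is 2 — a generic line meets the curve in up to 2 points.
(b) From the visible intercepts: it crosses the y-axis at the gridline y = -1; it misses every integer gridline on the x-axis.
(c) Fitting integer coefficients to these (and the overall shape) gives p.

2*x^2 - 3*y^2 + 3*x - y + 2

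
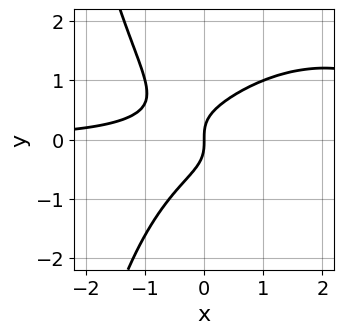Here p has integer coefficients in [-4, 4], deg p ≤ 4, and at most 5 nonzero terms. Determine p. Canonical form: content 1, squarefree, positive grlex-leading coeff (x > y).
Degree: no degree-3 curve has this shape, so deg p = 4.
Checking where it meets the axes: it meets the y-axis at y = 0 (among the integer gridlines); one x-axis crossing is at x = 0.
These observations pin down the coefficients.

x^3*y + x*y^3 - 3*x^2*y + 3*y^3 - 2*x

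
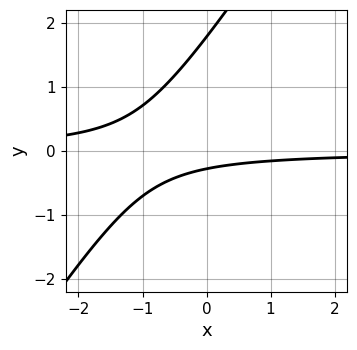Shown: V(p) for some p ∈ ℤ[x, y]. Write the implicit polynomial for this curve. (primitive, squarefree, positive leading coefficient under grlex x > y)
3*x*y - 2*y^2 + 3*y + 1

First, the degree is 2 — no degree-1 curve has this shape.
Then, observable constraints: no x-intercept at any integer in the box.
Finally, matching integer coefficients to the picture gives p.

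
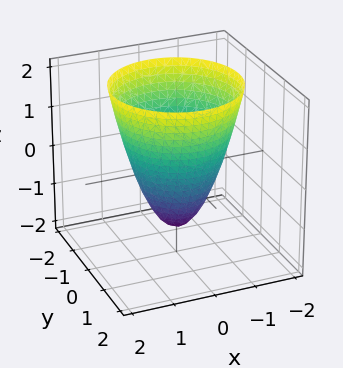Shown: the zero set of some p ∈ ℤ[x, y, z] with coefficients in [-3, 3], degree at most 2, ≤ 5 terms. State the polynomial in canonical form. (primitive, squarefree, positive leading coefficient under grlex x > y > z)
3*x^2 + 3*y^2 - 2*z - 3

(a) The degree is 2 — the shape is more complex than any degree-1 surface.
(b) Symmetries: rotational symmetry about the z-axis ⇒ p depends on x, y only through x² + y².
(c) Against the integer gridlines: a circular section at z = -1 has radius between 0 and 1; among the integer gridlines, it crosses the y-axis at y ∈ {-1, 1}.
(d) Assembling these constraints gives the stated polynomial. Check: (1, 0, 0) on the x-axis lies on the surface, and p(1, 0, 0) = 0. ✓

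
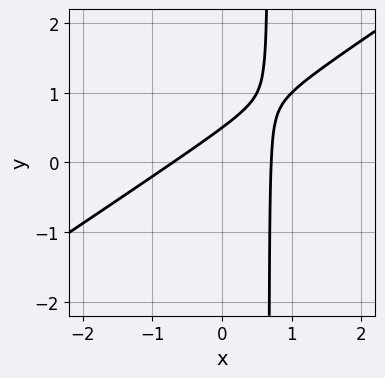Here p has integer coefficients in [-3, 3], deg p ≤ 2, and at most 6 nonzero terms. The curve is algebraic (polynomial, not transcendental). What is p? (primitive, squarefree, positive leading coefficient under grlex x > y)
2*x^2 - 3*x*y + 2*y - 1

1. Degree: no degree-1 curve has this shape, so deg p = 2.
2. The integer polynomial consistent with all of this is the stated p.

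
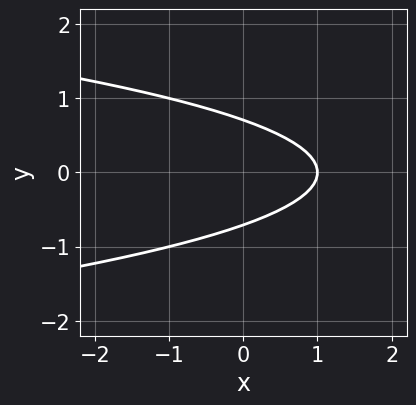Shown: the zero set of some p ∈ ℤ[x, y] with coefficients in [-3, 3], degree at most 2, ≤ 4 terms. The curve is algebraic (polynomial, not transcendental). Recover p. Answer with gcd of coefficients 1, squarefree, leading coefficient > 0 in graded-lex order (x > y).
First, the degree is 2 — a generic line meets the curve in up to 2 points.
Then, symmetries: mirror symmetry y ↦ −y ⇒ only even powers of y.
Then, reading off the gridlines: one x-axis crossing is at x = 1.
Finally, putting this together gives p.

2*y^2 + x - 1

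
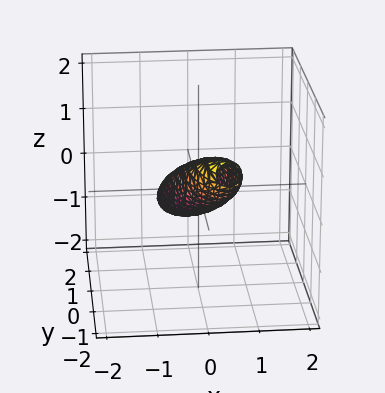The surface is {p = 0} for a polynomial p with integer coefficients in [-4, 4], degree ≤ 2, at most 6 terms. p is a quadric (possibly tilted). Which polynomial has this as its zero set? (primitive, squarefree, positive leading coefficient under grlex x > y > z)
3*x^2 + x*y + y^2 + 3*y*z + 3*z^2 - 1

(a) The degree is 2 — the shape is more complex than any degree-1 surface.
(b) From the visible intercepts: the y-axis gridline crossings are at y ∈ {-1, 1}.
(c) Matching integer coefficients to the picture gives p.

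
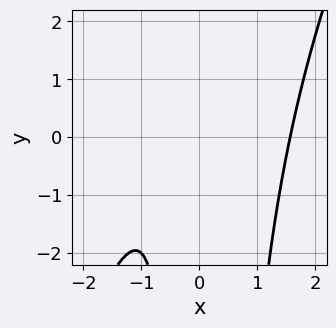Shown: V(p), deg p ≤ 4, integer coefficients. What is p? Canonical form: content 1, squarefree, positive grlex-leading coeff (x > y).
2*x^3 - x^2*y - 3*x - 3

(a) deg p = 3. A generic line meets the curve in up to 3 points.
(b) Reading off the gridlines: the curve avoids every integer y-axis point in the box.
(c) Together with the visible shape, these determine p as stated.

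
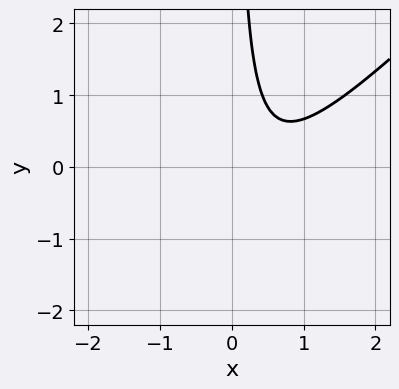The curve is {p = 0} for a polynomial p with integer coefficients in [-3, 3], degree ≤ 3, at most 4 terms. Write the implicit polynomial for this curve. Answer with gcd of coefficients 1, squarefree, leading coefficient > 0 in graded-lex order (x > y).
3*x^2 - 3*x*y - 3*x + 2

Degree: the shape is more complex than any degree-1 curve, so deg p = 2.
Observable constraints: it misses every integer gridline on the y-axis; the curve avoids every integer x-axis point in the box.
The integer polynomial consistent with all of this is the stated p.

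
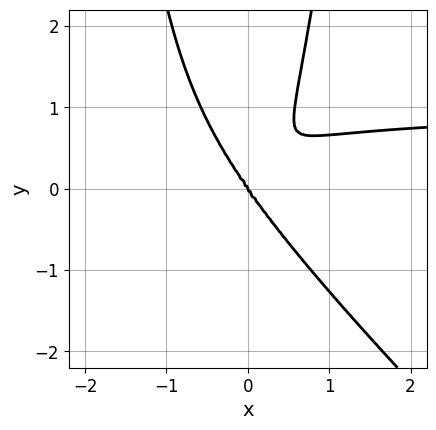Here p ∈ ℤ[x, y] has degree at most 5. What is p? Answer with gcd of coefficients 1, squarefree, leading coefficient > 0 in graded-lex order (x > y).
3*x^3*y + 3*x^2*y^2 - 3*x^3 - y^3

First, degree: a generic line meets the curve in up to 4 points, so deg p = 4.
Next, against the integer gridlines: it meets the y-axis at y = 0 (among the integer gridlines); it meets the x-axis at x = 0 (among the integer gridlines).
Finally, matching integer coefficients to the picture gives p.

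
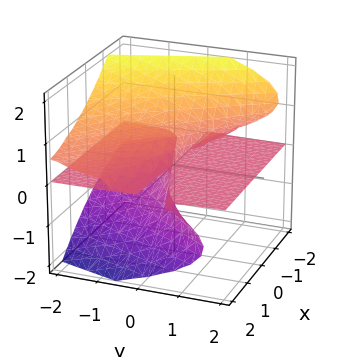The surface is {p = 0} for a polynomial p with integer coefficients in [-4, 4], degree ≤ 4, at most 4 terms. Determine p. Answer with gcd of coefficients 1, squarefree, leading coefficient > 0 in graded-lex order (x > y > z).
3*x*z^2 + 3*z^3 + 2*y*z

(a) deg p = 3. The shape is more complex than any degree-2 surface.
(b) Checking where it meets the axes: every point of the x-axis in the box is on the surface; it meets the z-axis at z = 0 (among the integer gridlines).
(c) The integer polynomial consistent with all of this is the stated p. Check: (0, 2, 0) on the y-axis lies on the surface, and p(0, 2, 0) = 0. ✓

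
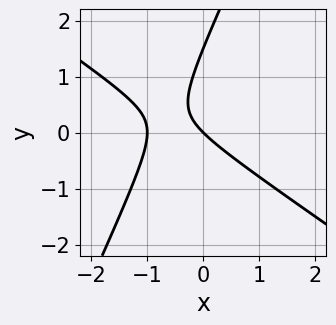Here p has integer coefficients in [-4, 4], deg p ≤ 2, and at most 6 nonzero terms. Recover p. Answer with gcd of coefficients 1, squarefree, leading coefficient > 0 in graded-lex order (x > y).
1. deg p = 2. No degree-1 curve has this shape.
2. Checking where it meets the axes: one y-axis crossing is at y = 0; among the integer gridlines, it crosses the x-axis at x ∈ {-1, 0}.
3. Together with the visible shape, these determine p as stated.

3*x^2 + 3*x*y - 2*y^2 + 3*x + 3*y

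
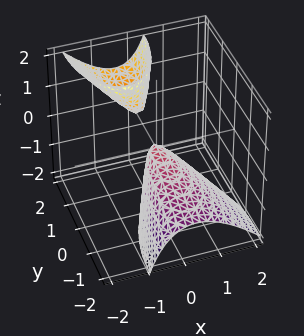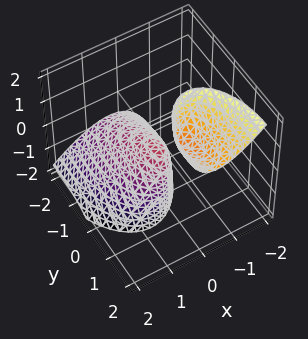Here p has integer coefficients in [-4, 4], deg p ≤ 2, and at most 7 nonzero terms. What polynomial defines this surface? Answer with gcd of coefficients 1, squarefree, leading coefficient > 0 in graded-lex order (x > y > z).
1. I count 2 distinct pieces.
2. Degree: a generic line meets the surface in up to 2 points, so deg p = 2.
3. From the axis intercepts and sections: it meets the y-axis at y = 0 (among the integer gridlines); one z-axis crossing is at z = 0; one x-axis crossing is at x = 0.
4. Solving for integer coefficients yields p as stated.

3*x^2 + 2*x*z + y^2 - 2*y*z + z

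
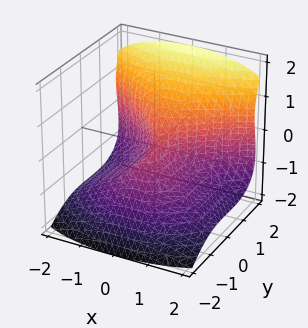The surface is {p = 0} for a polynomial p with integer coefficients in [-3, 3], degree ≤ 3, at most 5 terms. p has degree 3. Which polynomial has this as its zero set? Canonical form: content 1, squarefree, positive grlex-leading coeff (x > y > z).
2*y^3 + y^2*z - 3*z^3 - 3*x^2

1. Degree: the shape is more complex than any degree-2 surface, so deg p = 3.
2. Observable constraints: it meets the y-axis at y = 0 (among the integer gridlines); it meets the x-axis at x = 0 (among the integer gridlines); it meets the z-axis at z = 0 (among the integer gridlines).
3. Solving for integer coefficients yields p as stated.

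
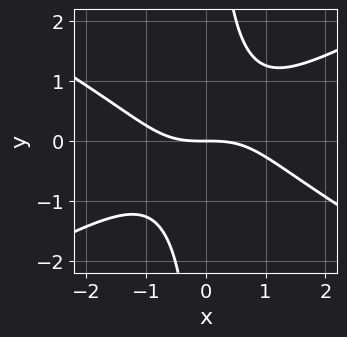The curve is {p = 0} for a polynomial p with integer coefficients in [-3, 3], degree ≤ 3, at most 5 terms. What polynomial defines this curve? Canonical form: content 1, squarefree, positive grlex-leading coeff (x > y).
x^3 - 3*x*y^2 + 3*y

First, the degree is 3 — the shape is more complex than any degree-2 curve.
Then, from the visible intercepts: it meets the x-axis at x = 0 (among the integer gridlines); one y-axis crossing is at y = 0.
Finally, assembling these constraints gives the stated polynomial.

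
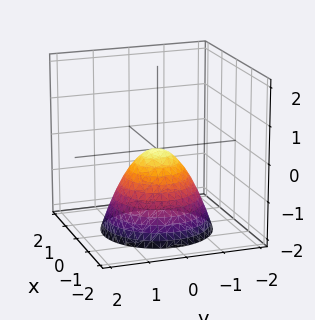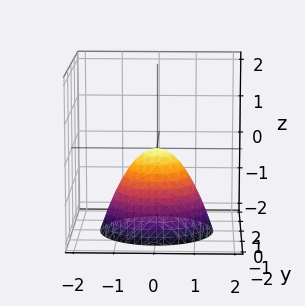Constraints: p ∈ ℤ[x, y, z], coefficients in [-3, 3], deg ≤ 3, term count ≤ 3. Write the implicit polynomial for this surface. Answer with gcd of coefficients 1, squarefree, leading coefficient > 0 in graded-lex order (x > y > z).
x^2 + y^2 + z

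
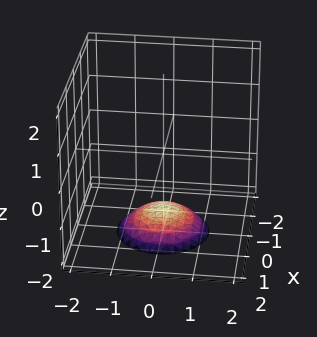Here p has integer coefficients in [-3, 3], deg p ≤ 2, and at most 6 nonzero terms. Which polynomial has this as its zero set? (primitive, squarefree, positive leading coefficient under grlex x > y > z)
(a) deg p = 2. The shape is more complex than any degree-1 surface.
(b) Symmetries: the surface is invariant under rotation about z: p = q(x² + y², z).
(c) Observable constraints: no x-intercept at any integer in the box; a circular section at z = -2 has radius exactly 1.
(d) Putting this together gives p.

x^2 + y^2 + 2*z + 3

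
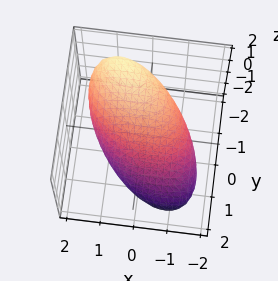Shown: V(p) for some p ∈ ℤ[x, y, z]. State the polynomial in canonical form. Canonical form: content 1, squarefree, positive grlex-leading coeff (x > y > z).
First, the degree is 2 — the shape is more complex than any degree-1 surface.
Then, against the integer gridlines: the z-axis gridline crossings are at z ∈ {-1, 1}; the y-axis gridline crossings are at y ∈ {-1, 1}.
Finally, assembling these constraints gives the stated polynomial.

x^2 + x*y + 2*y^2 + 3*y*z + 2*z^2 - 2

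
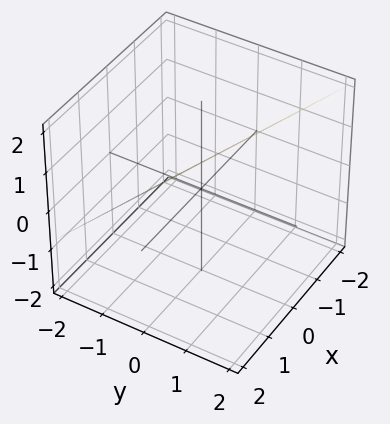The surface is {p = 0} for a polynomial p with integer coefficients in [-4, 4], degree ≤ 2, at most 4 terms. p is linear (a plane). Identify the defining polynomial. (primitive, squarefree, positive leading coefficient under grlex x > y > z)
x + 3*y - 3*z + 2

1. The degree is 1 — the surface is flat (a plane).
2. Observable constraints: it crosses the x-axis at the gridline x = -2.
3. Matching integer coefficients to the picture gives p.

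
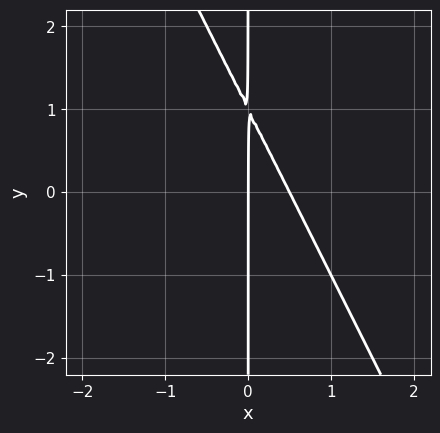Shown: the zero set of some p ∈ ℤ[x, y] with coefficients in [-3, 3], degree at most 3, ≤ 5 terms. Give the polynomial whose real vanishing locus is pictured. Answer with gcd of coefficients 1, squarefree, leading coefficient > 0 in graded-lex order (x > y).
2*x^2 + x*y - x

First, degree: the shape is more complex than any degree-1 curve, so deg p = 2.
Next, observable constraints: every point of the y-axis in the box is on the curve; it crosses the x-axis at the gridline x = 0.
Finally, fitting integer coefficients to these (and the overall shape) gives p.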